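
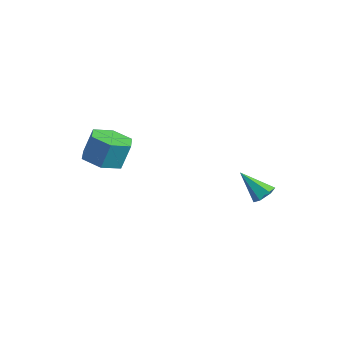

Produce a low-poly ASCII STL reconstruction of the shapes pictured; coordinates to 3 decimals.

solid 
facet normal -0.098 -0.310 -0.946
outer loop
vertex -0.844 -0.924 -0.247
vertex -1.651 -1.312 -0.036
vertex -1.621 -0.439 -0.325
endloop
endfacet
facet normal 0.525 0.791 -0.314
outer loop
vertex -0.844 -0.924 -0.247
vertex -1.621 -0.439 -0.325
vertex -0.722 -0.54 0.926
endloop
endfacet
facet normal 0.525 0.791 -0.313
outer loop
vertex -0.722 -0.54 0.926
vertex -1.621 -0.439 -0.325
vertex -1.5 -0.055 0.847
endloop
endfacet
facet normal 0.097 0.310 0.946
outer loop
vertex -0.722 -0.54 0.926
vertex -1.5 -0.055 0.847
vertex -1.529 -0.928 1.136
endloop
endfacet
facet normal -0.097 -0.310 -0.946
outer loop
vertex -1.621 -0.439 -0.325
vertex -1.651 -1.312 -0.036
vertex -2.429 -0.827 -0.115
endloop
endfacet
facet normal -0.469 0.852 -0.231
outer loop
vertex -1.621 -0.439 -0.325
vertex -2.429 -0.827 -0.115
vertex -1.5 -0.055 0.847
endloop
endfacet
facet normal -0.470 0.852 -0.230
outer loop
vertex -1.5 -0.055 0.847
vertex -2.429 -0.827 -0.115
vertex -2.307 -0.443 1.058
endloop
endfacet
facet normal 0.098 0.310 0.946
outer loop
vertex -1.5 -0.055 0.847
vertex -2.307 -0.443 1.058
vertex -1.529 -0.928 1.136
endloop
endfacet
facet normal -0.097 -0.310 -0.946
outer loop
vertex -2.429 -0.827 -0.115
vertex -1.651 -1.312 -0.036
vertex -2.458 -1.7 0.174
endloop
endfacet
facet normal -0.995 0.061 0.084
outer loop
vertex -2.429 -0.827 -0.115
vertex -2.458 -1.7 0.174
vertex -2.307 -0.443 1.058
endloop
endfacet
facet normal -0.995 0.061 0.084
outer loop
vertex -2.307 -0.443 1.058
vertex -2.458 -1.7 0.174
vertex -2.336 -1.316 1.347
endloop
endfacet
facet normal 0.098 0.310 0.946
outer loop
vertex -2.307 -0.443 1.058
vertex -2.336 -1.316 1.347
vertex -1.529 -0.928 1.136
endloop
endfacet
facet normal -0.097 -0.310 -0.946
outer loop
vertex -2.458 -1.7 0.174
vertex -1.651 -1.312 -0.036
vertex -1.68 -2.185 0.253
endloop
endfacet
facet normal -0.525 -0.791 0.314
outer loop
vertex -2.458 -1.7 0.174
vertex -1.68 -2.185 0.253
vertex -2.336 -1.316 1.347
endloop
endfacet
facet normal -0.525 -0.791 0.313
outer loop
vertex -2.336 -1.316 1.347
vertex -1.68 -2.185 0.253
vertex -1.559 -1.801 1.425
endloop
endfacet
facet normal 0.098 0.310 0.946
outer loop
vertex -2.336 -1.316 1.347
vertex -1.559 -1.801 1.425
vertex -1.529 -0.928 1.136
endloop
endfacet
facet normal -0.098 -0.310 -0.946
outer loop
vertex -1.68 -2.185 0.253
vertex -1.651 -1.312 -0.036
vertex -0.873 -1.797 0.042
endloop
endfacet
facet normal 0.470 -0.852 0.231
outer loop
vertex -1.68 -2.185 0.253
vertex -0.873 -1.797 0.042
vertex -1.559 -1.801 1.425
endloop
endfacet
facet normal 0.469 -0.853 0.230
outer loop
vertex -1.559 -1.801 1.425
vertex -0.873 -1.797 0.042
vertex -0.751 -1.413 1.215
endloop
endfacet
facet normal 0.097 0.310 0.946
outer loop
vertex -1.559 -1.801 1.425
vertex -0.751 -1.413 1.215
vertex -1.529 -0.928 1.136
endloop
endfacet
facet normal -0.098 -0.310 -0.946
outer loop
vertex -0.873 -1.797 0.042
vertex -1.651 -1.312 -0.036
vertex -0.844 -0.924 -0.247
endloop
endfacet
facet normal 0.995 -0.061 -0.084
outer loop
vertex -0.873 -1.797 0.042
vertex -0.844 -0.924 -0.247
vertex -0.751 -1.413 1.215
endloop
endfacet
facet normal 0.995 -0.061 -0.084
outer loop
vertex -0.751 -1.413 1.215
vertex -0.844 -0.924 -0.247
vertex -0.722 -0.54 0.926
endloop
endfacet
facet normal 0.097 0.310 0.946
outer loop
vertex -0.751 -1.413 1.215
vertex -0.722 -0.54 0.926
vertex -1.529 -0.928 1.136
endloop
endfacet
facet normal 0.537 0.429 -0.726
outer loop
vertex 2.377 3.905 -1.477
vertex 1.935 3.905 -1.804
vertex 2.034 4.335 -1.477
endloop
endfacet
facet normal 0.375 0.299 0.878
outer loop
vertex 2.377 3.905 -1.477
vertex 2.034 4.335 -1.477
vertex 1.145 3.275 -0.736
endloop
endfacet
facet normal 0.537 0.429 -0.726
outer loop
vertex 2.034 4.335 -1.477
vertex 1.935 3.905 -1.804
vertex 1.592 4.335 -1.804
endloop
endfacet
facet normal -0.408 0.728 0.551
outer loop
vertex 2.034 4.335 -1.477
vertex 1.592 4.335 -1.804
vertex 1.145 3.275 -0.736
endloop
endfacet
facet normal 0.537 0.428 -0.727
outer loop
vertex 1.592 4.335 -1.804
vertex 1.935 3.905 -1.804
vertex 1.493 3.904 -2.131
endloop
endfacet
facet normal -0.949 0.296 -0.103
outer loop
vertex 1.592 4.335 -1.804
vertex 1.493 3.904 -2.131
vertex 1.145 3.275 -0.736
endloop
endfacet
facet normal 0.537 0.427 -0.727
outer loop
vertex 1.493 3.904 -2.131
vertex 1.935 3.905 -1.804
vertex 1.835 3.474 -2.131
endloop
endfacet
facet normal -0.707 -0.562 -0.430
outer loop
vertex 1.493 3.904 -2.131
vertex 1.835 3.474 -2.131
vertex 1.145 3.275 -0.736
endloop
endfacet
facet normal 0.536 0.428 -0.728
outer loop
vertex 1.835 3.474 -2.131
vertex 1.935 3.905 -1.804
vertex 2.278 3.475 -1.804
endloop
endfacet
facet normal 0.078 -0.992 -0.103
outer loop
vertex 1.835 3.474 -2.131
vertex 2.278 3.475 -1.804
vertex 1.145 3.275 -0.736
endloop
endfacet
facet normal 0.537 0.429 -0.726
outer loop
vertex 2.278 3.475 -1.804
vertex 1.935 3.905 -1.804
vertex 2.377 3.905 -1.477
endloop
endfacet
facet normal 0.618 -0.561 0.551
outer loop
vertex 2.278 3.475 -1.804
vertex 2.377 3.905 -1.477
vertex 1.145 3.275 -0.736
endloop
endfacet

endsolid


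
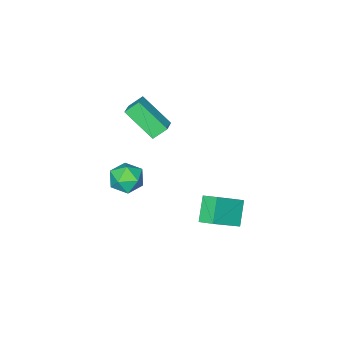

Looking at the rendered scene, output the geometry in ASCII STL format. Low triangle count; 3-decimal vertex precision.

solid 
facet normal -0.934 0.299 -0.198
outer loop
vertex 0.028 -1.195 -0.479
vertex -0.268 -2.093 -0.438
vertex -0.263 -1.56 0.344
endloop
endfacet
facet normal -0.573 0.805 0.154
outer loop
vertex 0.028 -1.195 -0.479
vertex -0.263 -1.56 0.344
vertex 0.505 -1.008 0.316
endloop
endfacet
facet normal 0.004 0.973 -0.231
outer loop
vertex 0.028 -1.195 -0.479
vertex 0.505 -1.008 0.316
vertex 0.974 -1.2 -0.483
endloop
endfacet
facet normal -0.000 0.571 -0.821
outer loop
vertex 0.028 -1.195 -0.479
vertex 0.974 -1.2 -0.483
vertex 0.496 -1.87 -0.949
endloop
endfacet
facet normal -0.580 0.155 -0.800
outer loop
vertex 0.028 -1.195 -0.479
vertex 0.496 -1.87 -0.949
vertex -0.268 -2.093 -0.438
endloop
endfacet
facet normal -0.351 0.528 0.774
outer loop
vertex 0.505 -1.008 0.316
vertex -0.263 -1.56 0.344
vertex 0.504 -1.79 0.849
endloop
endfacet
facet normal -0.935 -0.291 0.204
outer loop
vertex -0.263 -1.56 0.344
vertex -0.268 -2.093 -0.438
vertex 0.026 -2.46 0.383
endloop
endfacet
facet normal -0.362 -0.525 -0.770
outer loop
vertex -0.268 -2.093 -0.438
vertex 0.496 -1.87 -0.949
vertex 0.495 -2.652 -0.416
endloop
endfacet
facet normal 0.575 0.150 -0.805
outer loop
vertex 0.496 -1.87 -0.949
vertex 0.974 -1.2 -0.483
vertex 1.263 -2.1 -0.444
endloop
endfacet
facet normal 0.582 0.800 0.149
outer loop
vertex 0.974 -1.2 -0.483
vertex 0.505 -1.008 0.316
vertex 1.268 -1.567 0.338
endloop
endfacet
facet normal 0.000 -0.571 0.821
outer loop
vertex 0.972 -2.465 0.379
vertex 0.504 -1.79 0.849
vertex 0.026 -2.46 0.383
endloop
endfacet
facet normal -0.004 -0.973 0.231
outer loop
vertex 0.972 -2.465 0.379
vertex 0.026 -2.46 0.383
vertex 0.495 -2.652 -0.416
endloop
endfacet
facet normal 0.573 -0.805 -0.154
outer loop
vertex 0.972 -2.465 0.379
vertex 0.495 -2.652 -0.416
vertex 1.263 -2.1 -0.444
endloop
endfacet
facet normal 0.934 -0.299 0.198
outer loop
vertex 0.972 -2.465 0.379
vertex 1.263 -2.1 -0.444
vertex 1.268 -1.567 0.338
endloop
endfacet
facet normal 0.580 -0.155 0.800
outer loop
vertex 0.972 -2.465 0.379
vertex 1.268 -1.567 0.338
vertex 0.504 -1.79 0.849
endloop
endfacet
facet normal -0.575 -0.150 0.805
outer loop
vertex 0.026 -2.46 0.383
vertex 0.504 -1.79 0.849
vertex -0.263 -1.56 0.344
endloop
endfacet
facet normal -0.582 -0.800 -0.149
outer loop
vertex 0.495 -2.652 -0.416
vertex 0.026 -2.46 0.383
vertex -0.268 -2.093 -0.438
endloop
endfacet
facet normal 0.351 -0.528 -0.774
outer loop
vertex 1.263 -2.1 -0.444
vertex 0.495 -2.652 -0.416
vertex 0.496 -1.87 -0.949
endloop
endfacet
facet normal 0.935 0.291 -0.204
outer loop
vertex 1.268 -1.567 0.338
vertex 1.263 -2.1 -0.444
vertex 0.974 -1.2 -0.483
endloop
endfacet
facet normal 0.362 0.525 0.770
outer loop
vertex 0.504 -1.79 0.849
vertex 1.268 -1.567 0.338
vertex 0.505 -1.008 0.316
endloop
endfacet
facet normal -0.641 0.394 0.659
outer loop
vertex -0.492 -1.978 5.009
vertex -0.927 -0.51 3.707
vertex -1.243 -2.547 4.619
endloop
endfacet
facet normal 0.217 -0.730 0.648
outer loop
vertex -0.653 -2.91 4.013
vertex -0.492 -1.978 5.009
vertex -1.243 -2.547 4.619
endloop
endfacet
facet normal -0.641 0.394 0.659
outer loop
vertex -1.243 -2.547 4.619
vertex -0.927 -0.51 3.707
vertex -1.678 -1.079 3.317
endloop
endfacet
facet normal -0.736 -0.558 -0.383
outer loop
vertex -1.678 -1.079 3.317
vertex -0.653 -2.91 4.013
vertex -1.243 -2.547 4.619
endloop
endfacet
facet normal 0.736 0.558 0.383
outer loop
vertex -0.492 -1.978 5.009
vertex -0.337 -0.873 3.101
vertex -0.927 -0.51 3.707
endloop
endfacet
facet normal 0.217 -0.730 0.648
outer loop
vertex 0.098 -2.341 4.403
vertex -0.492 -1.978 5.009
vertex -0.653 -2.91 4.013
endloop
endfacet
facet normal 0.736 0.558 0.383
outer loop
vertex 0.098 -2.341 4.403
vertex -0.337 -0.873 3.101
vertex -0.492 -1.978 5.009
endloop
endfacet
facet normal -0.217 0.730 -0.648
outer loop
vertex -0.927 -0.51 3.707
vertex -0.337 -0.873 3.101
vertex -1.678 -1.079 3.317
endloop
endfacet
facet normal -0.736 -0.558 -0.383
outer loop
vertex -1.088 -1.442 2.711
vertex -0.653 -2.91 4.013
vertex -1.678 -1.079 3.317
endloop
endfacet
facet normal -0.217 0.730 -0.648
outer loop
vertex -1.678 -1.079 3.317
vertex -0.337 -0.873 3.101
vertex -1.088 -1.442 2.711
endloop
endfacet
facet normal 0.641 -0.394 -0.659
outer loop
vertex -1.088 -1.442 2.711
vertex 0.098 -2.341 4.403
vertex -0.653 -2.91 4.013
endloop
endfacet
facet normal 0.641 -0.394 -0.659
outer loop
vertex -0.337 -0.873 3.101
vertex 0.098 -2.341 4.403
vertex -1.088 -1.442 2.711
endloop
endfacet
facet normal -0.575 -0.415 0.705
outer loop
vertex -1.639 1.17 -0.695
vertex -1.78 1.981 -0.332
vertex -3.205 1.408 -1.832
endloop
endfacet
facet normal 0.156 -0.901 -0.404
outer loop
vertex -2.36 2.019 -2.868
vertex -1.639 1.17 -0.695
vertex -3.205 1.408 -1.832
endloop
endfacet
facet normal -0.575 -0.415 0.705
outer loop
vertex -3.205 1.408 -1.832
vertex -1.78 1.981 -0.332
vertex -3.346 2.219 -1.469
endloop
endfacet
facet normal -0.803 0.121 -0.583
outer loop
vertex -3.346 2.219 -1.469
vertex -2.36 2.019 -2.868
vertex -3.205 1.408 -1.832
endloop
endfacet
facet normal 0.803 -0.121 0.583
outer loop
vertex -1.639 1.17 -0.695
vertex -0.935 2.592 -1.368
vertex -1.78 1.981 -0.332
endloop
endfacet
facet normal 0.156 -0.901 -0.404
outer loop
vertex -0.794 1.781 -1.731
vertex -1.639 1.17 -0.695
vertex -2.36 2.019 -2.868
endloop
endfacet
facet normal 0.803 -0.121 0.583
outer loop
vertex -0.794 1.781 -1.731
vertex -0.935 2.592 -1.368
vertex -1.639 1.17 -0.695
endloop
endfacet
facet normal -0.156 0.901 0.404
outer loop
vertex -1.78 1.981 -0.332
vertex -0.935 2.592 -1.368
vertex -3.346 2.219 -1.469
endloop
endfacet
facet normal -0.803 0.121 -0.583
outer loop
vertex -2.501 2.83 -2.505
vertex -2.36 2.019 -2.868
vertex -3.346 2.219 -1.469
endloop
endfacet
facet normal -0.156 0.901 0.404
outer loop
vertex -3.346 2.219 -1.469
vertex -0.935 2.592 -1.368
vertex -2.501 2.83 -2.505
endloop
endfacet
facet normal 0.575 0.415 -0.705
outer loop
vertex -2.501 2.83 -2.505
vertex -0.794 1.781 -1.731
vertex -2.36 2.019 -2.868
endloop
endfacet
facet normal 0.575 0.415 -0.705
outer loop
vertex -0.935 2.592 -1.368
vertex -0.794 1.781 -1.731
vertex -2.501 2.83 -2.505
endloop
endfacet

endsolid


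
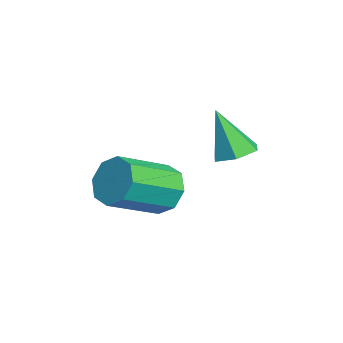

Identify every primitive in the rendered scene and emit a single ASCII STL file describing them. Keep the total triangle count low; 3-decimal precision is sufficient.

solid 
facet normal -0.457 0.767 -0.450
outer loop
vertex -0.926 -3.138 0.284
vertex -1.42 -2.949 1.109
vertex -0.563 -2.659 0.732
endloop
endfacet
facet normal 0.746 0.056 -0.664
outer loop
vertex -0.926 -3.138 0.284
vertex -0.563 -2.659 0.732
vertex 0.054 -4.779 1.246
endloop
endfacet
facet normal 0.746 0.056 -0.664
outer loop
vertex 0.054 -4.779 1.246
vertex -0.563 -2.659 0.732
vertex 0.417 -4.3 1.694
endloop
endfacet
facet normal 0.458 -0.767 0.449
outer loop
vertex 0.054 -4.779 1.246
vertex 0.417 -4.3 1.694
vertex -0.44 -4.591 2.071
endloop
endfacet
facet normal -0.458 0.767 -0.450
outer loop
vertex -0.563 -2.659 0.732
vertex -1.42 -2.949 1.109
vertex -0.702 -2.349 1.401
endloop
endfacet
facet normal 0.870 0.492 -0.047
outer loop
vertex -0.563 -2.659 0.732
vertex -0.702 -2.349 1.401
vertex 0.417 -4.3 1.694
endloop
endfacet
facet normal 0.870 0.492 -0.046
outer loop
vertex 0.417 -4.3 1.694
vertex -0.702 -2.349 1.401
vertex 0.278 -3.991 2.363
endloop
endfacet
facet normal 0.458 -0.767 0.449
outer loop
vertex 0.417 -4.3 1.694
vertex 0.278 -3.991 2.363
vertex -0.44 -4.591 2.071
endloop
endfacet
facet normal -0.458 0.767 -0.449
outer loop
vertex -0.702 -2.349 1.401
vertex -1.42 -2.949 1.109
vertex -1.262 -2.392 1.899
endloop
endfacet
facet normal 0.483 0.639 0.599
outer loop
vertex -0.702 -2.349 1.401
vertex -1.262 -2.392 1.899
vertex 0.278 -3.991 2.363
endloop
endfacet
facet normal 0.484 0.639 0.598
outer loop
vertex 0.278 -3.991 2.363
vertex -1.262 -2.392 1.899
vertex -0.282 -4.033 2.861
endloop
endfacet
facet normal 0.458 -0.767 0.450
outer loop
vertex 0.278 -3.991 2.363
vertex -0.282 -4.033 2.861
vertex -0.44 -4.591 2.071
endloop
endfacet
facet normal -0.458 0.767 -0.449
outer loop
vertex -1.262 -2.392 1.899
vertex -1.42 -2.949 1.109
vertex -1.914 -2.761 1.934
endloop
endfacet
facet normal -0.185 0.412 0.892
outer loop
vertex -1.262 -2.392 1.899
vertex -1.914 -2.761 1.934
vertex -0.282 -4.033 2.861
endloop
endfacet
facet normal -0.185 0.412 0.892
outer loop
vertex -0.282 -4.033 2.861
vertex -1.914 -2.761 1.934
vertex -0.934 -4.402 2.896
endloop
endfacet
facet normal 0.458 -0.767 0.450
outer loop
vertex -0.282 -4.033 2.861
vertex -0.934 -4.402 2.896
vertex -0.44 -4.591 2.071
endloop
endfacet
facet normal -0.458 0.767 -0.449
outer loop
vertex -1.914 -2.761 1.934
vertex -1.42 -2.949 1.109
vertex -2.277 -3.24 1.486
endloop
endfacet
facet normal -0.746 -0.056 0.664
outer loop
vertex -1.914 -2.761 1.934
vertex -2.277 -3.24 1.486
vertex -0.934 -4.402 2.896
endloop
endfacet
facet normal -0.746 -0.056 0.664
outer loop
vertex -0.934 -4.402 2.896
vertex -2.277 -3.24 1.486
vertex -1.297 -4.881 2.448
endloop
endfacet
facet normal 0.457 -0.767 0.450
outer loop
vertex -0.934 -4.402 2.896
vertex -1.297 -4.881 2.448
vertex -0.44 -4.591 2.071
endloop
endfacet
facet normal -0.458 0.767 -0.449
outer loop
vertex -2.277 -3.24 1.486
vertex -1.42 -2.949 1.109
vertex -2.138 -3.549 0.817
endloop
endfacet
facet normal -0.869 -0.492 0.047
outer loop
vertex -2.277 -3.24 1.486
vertex -2.138 -3.549 0.817
vertex -1.297 -4.881 2.448
endloop
endfacet
facet normal -0.870 -0.491 0.047
outer loop
vertex -1.297 -4.881 2.448
vertex -2.138 -3.549 0.817
vertex -1.158 -5.191 1.779
endloop
endfacet
facet normal 0.458 -0.767 0.450
outer loop
vertex -1.297 -4.881 2.448
vertex -1.158 -5.191 1.779
vertex -0.44 -4.591 2.071
endloop
endfacet
facet normal -0.458 0.767 -0.450
outer loop
vertex -2.138 -3.549 0.817
vertex -1.42 -2.949 1.109
vertex -1.578 -3.507 0.319
endloop
endfacet
facet normal -0.484 -0.639 -0.598
outer loop
vertex -2.138 -3.549 0.817
vertex -1.578 -3.507 0.319
vertex -1.158 -5.191 1.779
endloop
endfacet
facet normal -0.483 -0.639 -0.598
outer loop
vertex -1.158 -5.191 1.779
vertex -1.578 -3.507 0.319
vertex -0.598 -5.148 1.281
endloop
endfacet
facet normal 0.458 -0.767 0.449
outer loop
vertex -1.158 -5.191 1.779
vertex -0.598 -5.148 1.281
vertex -0.44 -4.591 2.071
endloop
endfacet
facet normal -0.458 0.767 -0.450
outer loop
vertex -1.578 -3.507 0.319
vertex -1.42 -2.949 1.109
vertex -0.926 -3.138 0.284
endloop
endfacet
facet normal 0.185 -0.412 -0.892
outer loop
vertex -1.578 -3.507 0.319
vertex -0.926 -3.138 0.284
vertex -0.598 -5.148 1.281
endloop
endfacet
facet normal 0.185 -0.412 -0.892
outer loop
vertex -0.598 -5.148 1.281
vertex -0.926 -3.138 0.284
vertex 0.054 -4.779 1.246
endloop
endfacet
facet normal 0.458 -0.767 0.449
outer loop
vertex -0.598 -5.148 1.281
vertex 0.054 -4.779 1.246
vertex -0.44 -4.591 2.071
endloop
endfacet
facet normal 0.185 0.328 -0.927
outer loop
vertex -0.58 -0.747 2.819
vertex -1.376 -0.68 2.684
vertex -0.962 -0.054 2.988
endloop
endfacet
facet normal 0.744 0.260 0.615
outer loop
vertex -0.58 -0.747 2.819
vertex -0.962 -0.054 2.988
vertex -1.724 -1.3 4.436
endloop
endfacet
facet normal 0.184 0.328 -0.926
outer loop
vertex -0.962 -0.054 2.988
vertex -1.376 -0.68 2.684
vertex -1.758 0.013 2.854
endloop
endfacet
facet normal -0.043 0.768 0.639
outer loop
vertex -0.962 -0.054 2.988
vertex -1.758 0.013 2.854
vertex -1.724 -1.3 4.436
endloop
endfacet
facet normal 0.184 0.328 -0.926
outer loop
vertex -1.758 0.013 2.854
vertex -1.376 -0.68 2.684
vertex -2.172 -0.613 2.55
endloop
endfacet
facet normal -0.851 0.395 0.346
outer loop
vertex -1.758 0.013 2.854
vertex -2.172 -0.613 2.55
vertex -1.724 -1.3 4.436
endloop
endfacet
facet normal 0.184 0.328 -0.927
outer loop
vertex -2.172 -0.613 2.55
vertex -1.376 -0.68 2.684
vertex -1.789 -1.307 2.38
endloop
endfacet
facet normal -0.872 -0.488 0.029
outer loop
vertex -2.172 -0.613 2.55
vertex -1.789 -1.307 2.38
vertex -1.724 -1.3 4.436
endloop
endfacet
facet normal 0.185 0.328 -0.927
outer loop
vertex -1.789 -1.307 2.38
vertex -1.376 -0.68 2.684
vertex -0.993 -1.374 2.515
endloop
endfacet
facet normal -0.085 -0.996 0.006
outer loop
vertex -1.789 -1.307 2.38
vertex -0.993 -1.374 2.515
vertex -1.724 -1.3 4.436
endloop
endfacet
facet normal 0.185 0.328 -0.927
outer loop
vertex -0.993 -1.374 2.515
vertex -1.376 -0.68 2.684
vertex -0.58 -0.747 2.819
endloop
endfacet
facet normal 0.724 -0.622 0.299
outer loop
vertex -0.993 -1.374 2.515
vertex -0.58 -0.747 2.819
vertex -1.724 -1.3 4.436
endloop
endfacet

endsolid


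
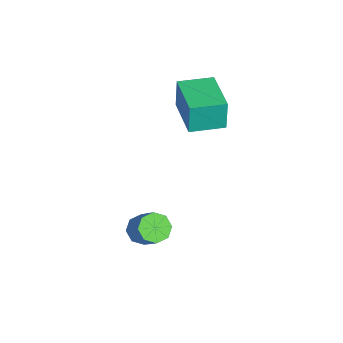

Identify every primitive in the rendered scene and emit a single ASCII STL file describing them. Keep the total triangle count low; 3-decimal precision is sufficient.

solid 
facet normal -0.624 -0.164 -0.764
outer loop
vertex 0.801 -2.483 -1.887
vertex 0.444 -2.942 -1.497
vertex 0.403 -2.252 -1.612
endloop
endfacet
facet normal 0.245 0.887 -0.390
outer loop
vertex 0.801 -2.483 -1.887
vertex 0.403 -2.252 -1.612
vertex 1.953 -2.179 -0.472
endloop
endfacet
facet normal 0.244 0.888 -0.389
outer loop
vertex 1.953 -2.179 -0.472
vertex 0.403 -2.252 -1.612
vertex 1.555 -1.949 -0.197
endloop
endfacet
facet normal 0.623 0.164 0.765
outer loop
vertex 1.953 -2.179 -0.472
vertex 1.555 -1.949 -0.197
vertex 1.596 -2.638 -0.083
endloop
endfacet
facet normal -0.623 -0.164 -0.765
outer loop
vertex 0.403 -2.252 -1.612
vertex 0.444 -2.942 -1.497
vertex 0.029 -2.426 -1.27
endloop
endfacet
facet normal -0.353 0.931 0.088
outer loop
vertex 0.403 -2.252 -1.612
vertex 0.029 -2.426 -1.27
vertex 1.555 -1.949 -0.197
endloop
endfacet
facet normal -0.353 0.931 0.088
outer loop
vertex 1.555 -1.949 -0.197
vertex 0.029 -2.426 -1.27
vertex 1.181 -2.123 0.145
endloop
endfacet
facet normal 0.623 0.164 0.765
outer loop
vertex 1.555 -1.949 -0.197
vertex 1.181 -2.123 0.145
vertex 1.596 -2.638 -0.083
endloop
endfacet
facet normal -0.623 -0.164 -0.765
outer loop
vertex 0.029 -2.426 -1.27
vertex 0.444 -2.942 -1.497
vertex -0.102 -2.902 -1.061
endloop
endfacet
facet normal -0.743 0.430 0.513
outer loop
vertex 0.029 -2.426 -1.27
vertex -0.102 -2.902 -1.061
vertex 1.181 -2.123 0.145
endloop
endfacet
facet normal -0.743 0.430 0.512
outer loop
vertex 1.181 -2.123 0.145
vertex -0.102 -2.902 -1.061
vertex 1.05 -2.598 0.354
endloop
endfacet
facet normal 0.624 0.164 0.764
outer loop
vertex 1.181 -2.123 0.145
vertex 1.05 -2.598 0.354
vertex 1.596 -2.638 -0.083
endloop
endfacet
facet normal -0.623 -0.164 -0.765
outer loop
vertex -0.102 -2.902 -1.061
vertex 0.444 -2.942 -1.497
vertex 0.087 -3.401 -1.108
endloop
endfacet
facet normal -0.698 -0.325 0.638
outer loop
vertex -0.102 -2.902 -1.061
vertex 0.087 -3.401 -1.108
vertex 1.05 -2.598 0.354
endloop
endfacet
facet normal -0.698 -0.325 0.638
outer loop
vertex 1.05 -2.598 0.354
vertex 0.087 -3.401 -1.108
vertex 1.239 -3.097 0.307
endloop
endfacet
facet normal 0.624 0.164 0.764
outer loop
vertex 1.05 -2.598 0.354
vertex 1.239 -3.097 0.307
vertex 1.596 -2.638 -0.083
endloop
endfacet
facet normal -0.623 -0.164 -0.765
outer loop
vertex 0.087 -3.401 -1.108
vertex 0.444 -2.942 -1.497
vertex 0.485 -3.631 -1.383
endloop
endfacet
facet normal -0.244 -0.888 0.390
outer loop
vertex 0.087 -3.401 -1.108
vertex 0.485 -3.631 -1.383
vertex 1.239 -3.097 0.307
endloop
endfacet
facet normal -0.246 -0.887 0.390
outer loop
vertex 1.239 -3.097 0.307
vertex 0.485 -3.631 -1.383
vertex 1.637 -3.328 0.032
endloop
endfacet
facet normal 0.624 0.164 0.764
outer loop
vertex 1.239 -3.097 0.307
vertex 1.637 -3.328 0.032
vertex 1.596 -2.638 -0.083
endloop
endfacet
facet normal -0.623 -0.164 -0.765
outer loop
vertex 0.485 -3.631 -1.383
vertex 0.444 -2.942 -1.497
vertex 0.859 -3.457 -1.725
endloop
endfacet
facet normal 0.353 -0.931 -0.088
outer loop
vertex 0.485 -3.631 -1.383
vertex 0.859 -3.457 -1.725
vertex 1.637 -3.328 0.032
endloop
endfacet
facet normal 0.353 -0.931 -0.088
outer loop
vertex 1.637 -3.328 0.032
vertex 0.859 -3.457 -1.725
vertex 2.011 -3.154 -0.31
endloop
endfacet
facet normal 0.623 0.164 0.765
outer loop
vertex 1.637 -3.328 0.032
vertex 2.011 -3.154 -0.31
vertex 1.596 -2.638 -0.083
endloop
endfacet
facet normal -0.624 -0.164 -0.764
outer loop
vertex 0.859 -3.457 -1.725
vertex 0.444 -2.942 -1.497
vertex 0.99 -2.982 -1.934
endloop
endfacet
facet normal 0.743 -0.430 -0.513
outer loop
vertex 0.859 -3.457 -1.725
vertex 0.99 -2.982 -1.934
vertex 2.011 -3.154 -0.31
endloop
endfacet
facet normal 0.743 -0.430 -0.513
outer loop
vertex 2.011 -3.154 -0.31
vertex 0.99 -2.982 -1.934
vertex 2.142 -2.678 -0.519
endloop
endfacet
facet normal 0.623 0.164 0.765
outer loop
vertex 2.011 -3.154 -0.31
vertex 2.142 -2.678 -0.519
vertex 1.596 -2.638 -0.083
endloop
endfacet
facet normal -0.624 -0.164 -0.764
outer loop
vertex 0.99 -2.982 -1.934
vertex 0.444 -2.942 -1.497
vertex 0.801 -2.483 -1.887
endloop
endfacet
facet normal 0.698 0.325 -0.638
outer loop
vertex 0.99 -2.982 -1.934
vertex 0.801 -2.483 -1.887
vertex 2.142 -2.678 -0.519
endloop
endfacet
facet normal 0.698 0.325 -0.638
outer loop
vertex 2.142 -2.678 -0.519
vertex 0.801 -2.483 -1.887
vertex 1.953 -2.179 -0.472
endloop
endfacet
facet normal 0.623 0.164 0.765
outer loop
vertex 2.142 -2.678 -0.519
vertex 1.953 -2.179 -0.472
vertex 1.596 -2.638 -0.083
endloop
endfacet
facet normal -0.992 -0.060 -0.107
outer loop
vertex -4.564 -0.567 3.009
vertex -4.649 1.018 2.915
vertex -4.405 -0.644 1.58
endloop
endfacet
facet normal 0.054 -0.997 0.060
outer loop
vertex -2.311 -0.518 1.805
vertex -4.564 -0.567 3.009
vertex -4.405 -0.644 1.58
endloop
endfacet
facet normal -0.992 -0.060 -0.107
outer loop
vertex -4.405 -0.644 1.58
vertex -4.649 1.018 2.915
vertex -4.49 0.941 1.485
endloop
endfacet
facet normal 0.110 -0.054 -0.993
outer loop
vertex -4.49 0.941 1.485
vertex -2.311 -0.518 1.805
vertex -4.405 -0.644 1.58
endloop
endfacet
facet normal -0.110 0.053 0.993
outer loop
vertex -4.564 -0.567 3.009
vertex -2.555 1.144 3.14
vertex -4.649 1.018 2.915
endloop
endfacet
facet normal 0.054 -0.997 0.060
outer loop
vertex -2.47 -0.441 3.235
vertex -4.564 -0.567 3.009
vertex -2.311 -0.518 1.805
endloop
endfacet
facet normal -0.110 0.054 0.992
outer loop
vertex -2.47 -0.441 3.235
vertex -2.555 1.144 3.14
vertex -4.564 -0.567 3.009
endloop
endfacet
facet normal -0.054 0.997 -0.060
outer loop
vertex -4.649 1.018 2.915
vertex -2.555 1.144 3.14
vertex -4.49 0.941 1.485
endloop
endfacet
facet normal 0.110 -0.053 -0.992
outer loop
vertex -2.396 1.067 1.711
vertex -2.311 -0.518 1.805
vertex -4.49 0.941 1.485
endloop
endfacet
facet normal -0.054 0.997 -0.060
outer loop
vertex -4.49 0.941 1.485
vertex -2.555 1.144 3.14
vertex -2.396 1.067 1.711
endloop
endfacet
facet normal 0.992 0.060 0.107
outer loop
vertex -2.396 1.067 1.711
vertex -2.47 -0.441 3.235
vertex -2.311 -0.518 1.805
endloop
endfacet
facet normal 0.992 0.060 0.107
outer loop
vertex -2.555 1.144 3.14
vertex -2.47 -0.441 3.235
vertex -2.396 1.067 1.711
endloop
endfacet

endsolid


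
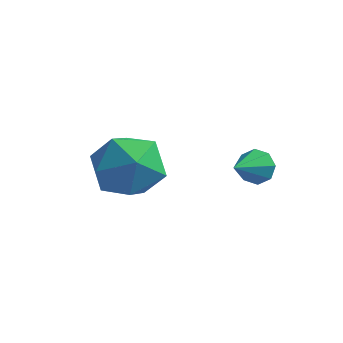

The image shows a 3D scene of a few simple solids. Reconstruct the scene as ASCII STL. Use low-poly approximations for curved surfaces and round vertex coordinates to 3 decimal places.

solid 
facet normal -0.767 0.178 0.616
outer loop
vertex -3.918 -1.044 2.362
vertex -4.395 -1.931 2.025
vertex -3.735 -1.966 2.857
endloop
endfacet
facet normal -0.160 0.442 0.883
outer loop
vertex -3.918 -1.044 2.362
vertex -3.735 -1.966 2.857
vertex -2.932 -1.296 2.667
endloop
endfacet
facet normal 0.105 0.906 0.410
outer loop
vertex -3.918 -1.044 2.362
vertex -2.932 -1.296 2.667
vertex -3.096 -0.848 1.718
endloop
endfacet
facet normal -0.338 0.929 -0.149
outer loop
vertex -3.918 -1.044 2.362
vertex -3.096 -0.848 1.718
vertex -4.0 -1.24 1.322
endloop
endfacet
facet normal -0.877 0.480 -0.021
outer loop
vertex -3.918 -1.044 2.362
vertex -4.0 -1.24 1.322
vertex -4.395 -1.931 2.025
endloop
endfacet
facet normal 0.305 -0.097 0.947
outer loop
vertex -2.932 -1.296 2.667
vertex -3.735 -1.966 2.857
vertex -2.8 -2.34 2.518
endloop
endfacet
facet normal -0.678 -0.523 0.516
outer loop
vertex -3.735 -1.966 2.857
vertex -4.395 -1.931 2.025
vertex -3.704 -2.732 2.122
endloop
endfacet
facet normal -0.856 -0.035 -0.515
outer loop
vertex -4.395 -1.931 2.025
vertex -4.0 -1.24 1.322
vertex -3.868 -2.284 1.173
endloop
endfacet
facet normal 0.016 0.693 -0.721
outer loop
vertex -4.0 -1.24 1.322
vertex -3.096 -0.848 1.718
vertex -3.065 -1.614 0.983
endloop
endfacet
facet normal 0.733 0.655 0.182
outer loop
vertex -3.096 -0.848 1.718
vertex -2.932 -1.296 2.667
vertex -2.405 -1.649 1.815
endloop
endfacet
facet normal 0.338 -0.929 0.149
outer loop
vertex -2.882 -2.536 1.478
vertex -2.8 -2.34 2.518
vertex -3.704 -2.732 2.122
endloop
endfacet
facet normal -0.105 -0.906 -0.410
outer loop
vertex -2.882 -2.536 1.478
vertex -3.704 -2.732 2.122
vertex -3.868 -2.284 1.173
endloop
endfacet
facet normal 0.160 -0.442 -0.883
outer loop
vertex -2.882 -2.536 1.478
vertex -3.868 -2.284 1.173
vertex -3.065 -1.614 0.983
endloop
endfacet
facet normal 0.767 -0.178 -0.616
outer loop
vertex -2.882 -2.536 1.478
vertex -3.065 -1.614 0.983
vertex -2.405 -1.649 1.815
endloop
endfacet
facet normal 0.877 -0.480 0.021
outer loop
vertex -2.882 -2.536 1.478
vertex -2.405 -1.649 1.815
vertex -2.8 -2.34 2.518
endloop
endfacet
facet normal -0.016 -0.693 0.721
outer loop
vertex -3.704 -2.732 2.122
vertex -2.8 -2.34 2.518
vertex -3.735 -1.966 2.857
endloop
endfacet
facet normal -0.733 -0.655 -0.182
outer loop
vertex -3.868 -2.284 1.173
vertex -3.704 -2.732 2.122
vertex -4.395 -1.931 2.025
endloop
endfacet
facet normal -0.305 0.097 -0.947
outer loop
vertex -3.065 -1.614 0.983
vertex -3.868 -2.284 1.173
vertex -4.0 -1.24 1.322
endloop
endfacet
facet normal 0.678 0.523 -0.516
outer loop
vertex -2.405 -1.649 1.815
vertex -3.065 -1.614 0.983
vertex -3.096 -0.848 1.718
endloop
endfacet
facet normal 0.856 0.035 0.515
outer loop
vertex -2.8 -2.34 2.518
vertex -2.405 -1.649 1.815
vertex -2.932 -1.296 2.667
endloop
endfacet
facet normal 0.083 0.904 -0.419
outer loop
vertex -0.649 0.2 2.184
vertex -0.885 0.014 1.736
vertex -1.06 0.242 2.193
endloop
endfacet
facet normal 0.021 -0.006 1.000
outer loop
vertex -0.649 0.2 2.184
vertex -1.06 0.242 2.193
vertex -0.975 -0.954 2.184
endloop
endfacet
facet normal 0.083 0.904 -0.419
outer loop
vertex -1.06 0.242 2.193
vertex -0.885 0.014 1.736
vertex -1.369 0.15 1.933
endloop
endfacet
facet normal -0.634 -0.051 0.772
outer loop
vertex -1.06 0.242 2.193
vertex -1.369 0.15 1.933
vertex -0.975 -0.954 2.184
endloop
endfacet
facet normal 0.083 0.904 -0.420
outer loop
vertex -1.369 0.15 1.933
vertex -0.885 0.014 1.736
vertex -1.394 -0.022 1.558
endloop
endfacet
facet normal -0.937 -0.290 0.195
outer loop
vertex -1.369 0.15 1.933
vertex -1.394 -0.022 1.558
vertex -0.975 -0.954 2.184
endloop
endfacet
facet normal 0.083 0.904 -0.420
outer loop
vertex -1.394 -0.022 1.558
vertex -0.885 0.014 1.736
vertex -1.121 -0.173 1.287
endloop
endfacet
facet normal -0.712 -0.583 -0.392
outer loop
vertex -1.394 -0.022 1.558
vertex -1.121 -0.173 1.287
vertex -0.975 -0.954 2.184
endloop
endfacet
facet normal 0.084 0.903 -0.420
outer loop
vertex -1.121 -0.173 1.287
vertex -0.885 0.014 1.736
vertex -0.71 -0.215 1.279
endloop
endfacet
facet normal -0.090 -0.758 -0.646
outer loop
vertex -1.121 -0.173 1.287
vertex -0.71 -0.215 1.279
vertex -0.975 -0.954 2.184
endloop
endfacet
facet normal 0.084 0.903 -0.421
outer loop
vertex -0.71 -0.215 1.279
vertex -0.885 0.014 1.736
vertex -0.402 -0.123 1.538
endloop
endfacet
facet normal 0.564 -0.713 -0.417
outer loop
vertex -0.71 -0.215 1.279
vertex -0.402 -0.123 1.538
vertex -0.975 -0.954 2.184
endloop
endfacet
facet normal 0.084 0.904 -0.420
outer loop
vertex -0.402 -0.123 1.538
vertex -0.885 0.014 1.736
vertex -0.376 0.049 1.913
endloop
endfacet
facet normal 0.866 -0.475 0.158
outer loop
vertex -0.402 -0.123 1.538
vertex -0.376 0.049 1.913
vertex -0.975 -0.954 2.184
endloop
endfacet
facet normal 0.084 0.904 -0.419
outer loop
vertex -0.376 0.049 1.913
vertex -0.885 0.014 1.736
vertex -0.649 0.2 2.184
endloop
endfacet
facet normal 0.641 -0.181 0.746
outer loop
vertex -0.376 0.049 1.913
vertex -0.649 0.2 2.184
vertex -0.975 -0.954 2.184
endloop
endfacet

endsolid


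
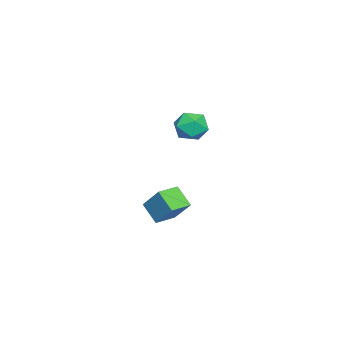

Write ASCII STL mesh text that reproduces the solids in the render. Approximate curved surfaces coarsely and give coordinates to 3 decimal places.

solid 
facet normal -0.446 -0.700 0.557
outer loop
vertex 2.162 2.53 4.091
vertex 2.849 1.874 3.816
vertex 2.989 2.427 4.623
endloop
endfacet
facet normal -0.545 -0.051 0.837
outer loop
vertex 2.162 2.53 4.091
vertex 2.989 2.427 4.623
vertex 2.627 3.329 4.442
endloop
endfacet
facet normal -0.869 0.354 0.346
outer loop
vertex 2.162 2.53 4.091
vertex 2.627 3.329 4.442
vertex 2.263 3.333 3.523
endloop
endfacet
facet normal -0.970 -0.046 -0.237
outer loop
vertex 2.162 2.53 4.091
vertex 2.263 3.333 3.523
vertex 2.4 2.434 3.136
endloop
endfacet
facet normal -0.709 -0.697 -0.106
outer loop
vertex 2.162 2.53 4.091
vertex 2.4 2.434 3.136
vertex 2.849 1.874 3.816
endloop
endfacet
facet normal 0.097 0.233 0.968
outer loop
vertex 2.627 3.329 4.442
vertex 2.989 2.427 4.623
vertex 3.6 3.166 4.384
endloop
endfacet
facet normal 0.257 -0.817 0.516
outer loop
vertex 2.989 2.427 4.623
vertex 2.849 1.874 3.816
vertex 3.737 2.267 3.997
endloop
endfacet
facet normal -0.169 -0.813 -0.557
outer loop
vertex 2.849 1.874 3.816
vertex 2.4 2.434 3.136
vertex 3.373 2.271 3.078
endloop
endfacet
facet normal -0.592 0.241 -0.769
outer loop
vertex 2.4 2.434 3.136
vertex 2.263 3.333 3.523
vertex 3.011 3.173 2.897
endloop
endfacet
facet normal -0.428 0.887 0.173
outer loop
vertex 2.263 3.333 3.523
vertex 2.627 3.329 4.442
vertex 3.151 3.726 3.704
endloop
endfacet
facet normal 0.970 0.046 0.237
outer loop
vertex 3.838 3.07 3.429
vertex 3.6 3.166 4.384
vertex 3.737 2.267 3.997
endloop
endfacet
facet normal 0.869 -0.354 -0.346
outer loop
vertex 3.838 3.07 3.429
vertex 3.737 2.267 3.997
vertex 3.373 2.271 3.078
endloop
endfacet
facet normal 0.545 0.051 -0.837
outer loop
vertex 3.838 3.07 3.429
vertex 3.373 2.271 3.078
vertex 3.011 3.173 2.897
endloop
endfacet
facet normal 0.446 0.700 -0.557
outer loop
vertex 3.838 3.07 3.429
vertex 3.011 3.173 2.897
vertex 3.151 3.726 3.704
endloop
endfacet
facet normal 0.709 0.697 0.106
outer loop
vertex 3.838 3.07 3.429
vertex 3.151 3.726 3.704
vertex 3.6 3.166 4.384
endloop
endfacet
facet normal 0.592 -0.241 0.769
outer loop
vertex 3.737 2.267 3.997
vertex 3.6 3.166 4.384
vertex 2.989 2.427 4.623
endloop
endfacet
facet normal 0.428 -0.887 -0.173
outer loop
vertex 3.373 2.271 3.078
vertex 3.737 2.267 3.997
vertex 2.849 1.874 3.816
endloop
endfacet
facet normal -0.097 -0.233 -0.968
outer loop
vertex 3.011 3.173 2.897
vertex 3.373 2.271 3.078
vertex 2.4 2.434 3.136
endloop
endfacet
facet normal -0.257 0.817 -0.516
outer loop
vertex 3.151 3.726 3.704
vertex 3.011 3.173 2.897
vertex 2.263 3.333 3.523
endloop
endfacet
facet normal 0.169 0.813 0.557
outer loop
vertex 3.6 3.166 4.384
vertex 3.151 3.726 3.704
vertex 2.627 3.329 4.442
endloop
endfacet
facet normal -0.331 -0.568 -0.753
outer loop
vertex 1.674 -0.1 -2.771
vertex 0.605 0.584 -2.817
vertex 2.267 0.764 -3.683
endloop
endfacet
facet normal 0.842 -0.538 0.037
outer loop
vertex 2.855 1.776 -2.343
vertex 1.674 -0.1 -2.771
vertex 2.267 0.764 -3.683
endloop
endfacet
facet normal -0.331 -0.569 -0.753
outer loop
vertex 2.267 0.764 -3.683
vertex 0.605 0.584 -2.817
vertex 1.198 1.448 -3.73
endloop
endfacet
facet normal 0.427 0.622 -0.657
outer loop
vertex 1.198 1.448 -3.73
vertex 2.855 1.776 -2.343
vertex 2.267 0.764 -3.683
endloop
endfacet
facet normal -0.426 -0.622 0.657
outer loop
vertex 1.674 -0.1 -2.771
vertex 1.193 1.596 -1.477
vertex 0.605 0.584 -2.817
endloop
endfacet
facet normal 0.842 -0.538 0.037
outer loop
vertex 2.262 0.912 -1.43
vertex 1.674 -0.1 -2.771
vertex 2.855 1.776 -2.343
endloop
endfacet
facet normal -0.427 -0.622 0.657
outer loop
vertex 2.262 0.912 -1.43
vertex 1.193 1.596 -1.477
vertex 1.674 -0.1 -2.771
endloop
endfacet
facet normal -0.842 0.538 -0.037
outer loop
vertex 0.605 0.584 -2.817
vertex 1.193 1.596 -1.477
vertex 1.198 1.448 -3.73
endloop
endfacet
facet normal 0.426 0.622 -0.657
outer loop
vertex 1.786 2.46 -2.389
vertex 2.855 1.776 -2.343
vertex 1.198 1.448 -3.73
endloop
endfacet
facet normal -0.842 0.538 -0.037
outer loop
vertex 1.198 1.448 -3.73
vertex 1.193 1.596 -1.477
vertex 1.786 2.46 -2.389
endloop
endfacet
facet normal 0.331 0.568 0.753
outer loop
vertex 1.786 2.46 -2.389
vertex 2.262 0.912 -1.43
vertex 2.855 1.776 -2.343
endloop
endfacet
facet normal 0.331 0.568 0.753
outer loop
vertex 1.193 1.596 -1.477
vertex 2.262 0.912 -1.43
vertex 1.786 2.46 -2.389
endloop
endfacet

endsolid


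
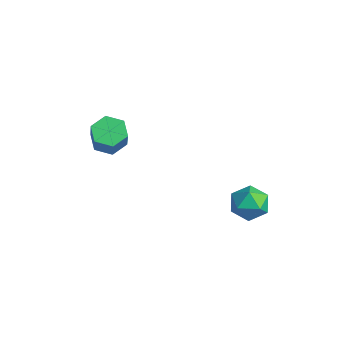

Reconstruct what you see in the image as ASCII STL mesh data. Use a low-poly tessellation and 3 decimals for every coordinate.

solid 
facet normal -0.945 -0.050 0.322
outer loop
vertex 1.466 3.469 -4.266
vertex 1.799 2.785 -3.395
vertex 1.785 3.933 -3.256
endloop
endfacet
facet normal -0.820 0.572 -0.004
outer loop
vertex 1.466 3.469 -4.266
vertex 1.785 3.933 -3.256
vertex 2.128 4.418 -4.249
endloop
endfacet
facet normal -0.603 0.433 -0.670
outer loop
vertex 1.466 3.469 -4.266
vertex 2.128 4.418 -4.249
vertex 2.354 3.569 -5.001
endloop
endfacet
facet normal -0.594 -0.276 -0.756
outer loop
vertex 1.466 3.469 -4.266
vertex 2.354 3.569 -5.001
vertex 2.151 2.56 -4.473
endloop
endfacet
facet normal -0.806 -0.575 -0.143
outer loop
vertex 1.466 3.469 -4.266
vertex 2.151 2.56 -4.473
vertex 1.799 2.785 -3.395
endloop
endfacet
facet normal -0.285 0.896 0.339
outer loop
vertex 2.128 4.418 -4.249
vertex 1.785 3.933 -3.256
vertex 2.869 4.32 -3.367
endloop
endfacet
facet normal -0.488 -0.111 0.866
outer loop
vertex 1.785 3.933 -3.256
vertex 1.799 2.785 -3.395
vertex 2.666 3.311 -2.839
endloop
endfacet
facet normal -0.263 -0.958 0.114
outer loop
vertex 1.799 2.785 -3.395
vertex 2.151 2.56 -4.473
vertex 2.892 2.462 -3.591
endloop
endfacet
facet normal 0.080 -0.475 -0.877
outer loop
vertex 2.151 2.56 -4.473
vertex 2.354 3.569 -5.001
vertex 3.235 2.947 -4.584
endloop
endfacet
facet normal 0.066 0.671 -0.738
outer loop
vertex 2.354 3.569 -5.001
vertex 2.128 4.418 -4.249
vertex 3.221 4.095 -4.445
endloop
endfacet
facet normal 0.594 0.276 0.756
outer loop
vertex 3.554 3.411 -3.574
vertex 2.869 4.32 -3.367
vertex 2.666 3.311 -2.839
endloop
endfacet
facet normal 0.603 -0.433 0.670
outer loop
vertex 3.554 3.411 -3.574
vertex 2.666 3.311 -2.839
vertex 2.892 2.462 -3.591
endloop
endfacet
facet normal 0.820 -0.572 0.004
outer loop
vertex 3.554 3.411 -3.574
vertex 2.892 2.462 -3.591
vertex 3.235 2.947 -4.584
endloop
endfacet
facet normal 0.945 0.050 -0.322
outer loop
vertex 3.554 3.411 -3.574
vertex 3.235 2.947 -4.584
vertex 3.221 4.095 -4.445
endloop
endfacet
facet normal 0.806 0.575 0.143
outer loop
vertex 3.554 3.411 -3.574
vertex 3.221 4.095 -4.445
vertex 2.869 4.32 -3.367
endloop
endfacet
facet normal -0.080 0.475 0.877
outer loop
vertex 2.666 3.311 -2.839
vertex 2.869 4.32 -3.367
vertex 1.785 3.933 -3.256
endloop
endfacet
facet normal -0.066 -0.671 0.738
outer loop
vertex 2.892 2.462 -3.591
vertex 2.666 3.311 -2.839
vertex 1.799 2.785 -3.395
endloop
endfacet
facet normal 0.285 -0.896 -0.339
outer loop
vertex 3.235 2.947 -4.584
vertex 2.892 2.462 -3.591
vertex 2.151 2.56 -4.473
endloop
endfacet
facet normal 0.488 0.111 -0.866
outer loop
vertex 3.221 4.095 -4.445
vertex 3.235 2.947 -4.584
vertex 2.354 3.569 -5.001
endloop
endfacet
facet normal 0.263 0.958 -0.114
outer loop
vertex 2.869 4.32 -3.367
vertex 3.221 4.095 -4.445
vertex 2.128 4.418 -4.249
endloop
endfacet
facet normal -0.504 0.238 -0.831
outer loop
vertex -3.45 -1.255 -2.401
vertex -4.263 -1.031 -1.844
vertex -3.581 -0.316 -2.053
endloop
endfacet
facet normal 0.854 0.281 -0.437
outer loop
vertex -3.45 -1.255 -2.401
vertex -3.581 -0.316 -2.053
vertex -2.524 -1.692 -0.872
endloop
endfacet
facet normal 0.854 0.282 -0.436
outer loop
vertex -2.524 -1.692 -0.872
vertex -3.581 -0.316 -2.053
vertex -2.656 -0.753 -0.524
endloop
endfacet
facet normal 0.503 -0.237 0.831
outer loop
vertex -2.524 -1.692 -0.872
vertex -2.656 -0.753 -0.524
vertex -3.337 -1.469 -0.316
endloop
endfacet
facet normal -0.504 0.238 -0.831
outer loop
vertex -3.581 -0.316 -2.053
vertex -4.263 -1.031 -1.844
vertex -4.394 -0.092 -1.496
endloop
endfacet
facet normal 0.315 0.946 0.080
outer loop
vertex -3.581 -0.316 -2.053
vertex -4.394 -0.092 -1.496
vertex -2.656 -0.753 -0.524
endloop
endfacet
facet normal 0.315 0.946 0.081
outer loop
vertex -2.656 -0.753 -0.524
vertex -4.394 -0.092 -1.496
vertex -3.469 -0.53 0.033
endloop
endfacet
facet normal 0.504 -0.238 0.830
outer loop
vertex -2.656 -0.753 -0.524
vertex -3.469 -0.53 0.033
vertex -3.337 -1.469 -0.316
endloop
endfacet
facet normal -0.503 0.238 -0.831
outer loop
vertex -4.394 -0.092 -1.496
vertex -4.263 -1.031 -1.844
vertex -5.076 -0.808 -1.288
endloop
endfacet
facet normal -0.540 0.664 0.517
outer loop
vertex -4.394 -0.092 -1.496
vertex -5.076 -0.808 -1.288
vertex -3.469 -0.53 0.033
endloop
endfacet
facet normal -0.540 0.664 0.517
outer loop
vertex -3.469 -0.53 0.033
vertex -5.076 -0.808 -1.288
vertex -4.15 -1.245 0.241
endloop
endfacet
facet normal 0.503 -0.238 0.831
outer loop
vertex -3.469 -0.53 0.033
vertex -4.15 -1.245 0.241
vertex -3.337 -1.469 -0.316
endloop
endfacet
facet normal -0.503 0.237 -0.831
outer loop
vertex -5.076 -0.808 -1.288
vertex -4.263 -1.031 -1.844
vertex -4.944 -1.747 -1.636
endloop
endfacet
facet normal -0.854 -0.282 0.437
outer loop
vertex -5.076 -0.808 -1.288
vertex -4.944 -1.747 -1.636
vertex -4.15 -1.245 0.241
endloop
endfacet
facet normal -0.855 -0.281 0.437
outer loop
vertex -4.15 -1.245 0.241
vertex -4.944 -1.747 -1.636
vertex -4.019 -2.184 -0.107
endloop
endfacet
facet normal 0.504 -0.238 0.831
outer loop
vertex -4.15 -1.245 0.241
vertex -4.019 -2.184 -0.107
vertex -3.337 -1.469 -0.316
endloop
endfacet
facet normal -0.504 0.238 -0.830
outer loop
vertex -4.944 -1.747 -1.636
vertex -4.263 -1.031 -1.844
vertex -4.131 -1.97 -2.193
endloop
endfacet
facet normal -0.314 -0.946 -0.080
outer loop
vertex -4.944 -1.747 -1.636
vertex -4.131 -1.97 -2.193
vertex -4.019 -2.184 -0.107
endloop
endfacet
facet normal -0.315 -0.946 -0.080
outer loop
vertex -4.019 -2.184 -0.107
vertex -4.131 -1.97 -2.193
vertex -3.206 -2.408 -0.664
endloop
endfacet
facet normal 0.504 -0.238 0.831
outer loop
vertex -4.019 -2.184 -0.107
vertex -3.206 -2.408 -0.664
vertex -3.337 -1.469 -0.316
endloop
endfacet
facet normal -0.503 0.238 -0.831
outer loop
vertex -4.131 -1.97 -2.193
vertex -4.263 -1.031 -1.844
vertex -3.45 -1.255 -2.401
endloop
endfacet
facet normal 0.540 -0.664 -0.517
outer loop
vertex -4.131 -1.97 -2.193
vertex -3.45 -1.255 -2.401
vertex -3.206 -2.408 -0.664
endloop
endfacet
facet normal 0.540 -0.664 -0.517
outer loop
vertex -3.206 -2.408 -0.664
vertex -3.45 -1.255 -2.401
vertex -2.524 -1.692 -0.872
endloop
endfacet
facet normal 0.503 -0.238 0.831
outer loop
vertex -3.206 -2.408 -0.664
vertex -2.524 -1.692 -0.872
vertex -3.337 -1.469 -0.316
endloop
endfacet

endsolid


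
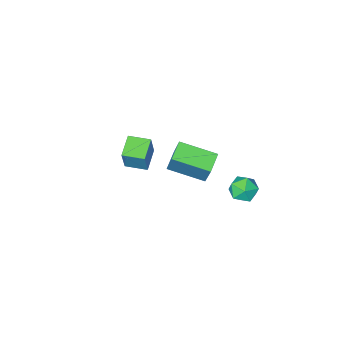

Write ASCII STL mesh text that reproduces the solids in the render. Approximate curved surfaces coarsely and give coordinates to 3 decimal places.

solid 
facet normal -0.666 0.701 -0.256
outer loop
vertex -3.49 -2.784 -2.537
vertex -2.597 -2.097 -2.977
vertex -3.708 -3.643 -4.319
endloop
endfacet
facet normal -0.738 -0.568 0.364
outer loop
vertex -2.263 -5.163 -3.763
vertex -3.49 -2.784 -2.537
vertex -3.708 -3.643 -4.319
endloop
endfacet
facet normal -0.666 0.701 -0.256
outer loop
vertex -3.708 -3.643 -4.319
vertex -2.597 -2.097 -2.977
vertex -2.815 -2.955 -4.759
endloop
endfacet
facet normal -0.109 -0.431 -0.896
outer loop
vertex -2.815 -2.955 -4.759
vertex -2.263 -5.163 -3.763
vertex -3.708 -3.643 -4.319
endloop
endfacet
facet normal 0.109 0.431 0.895
outer loop
vertex -3.49 -2.784 -2.537
vertex -1.152 -3.617 -2.421
vertex -2.597 -2.097 -2.977
endloop
endfacet
facet normal -0.738 -0.568 0.364
outer loop
vertex -2.045 -4.305 -1.981
vertex -3.49 -2.784 -2.537
vertex -2.263 -5.163 -3.763
endloop
endfacet
facet normal 0.109 0.431 0.896
outer loop
vertex -2.045 -4.305 -1.981
vertex -1.152 -3.617 -2.421
vertex -3.49 -2.784 -2.537
endloop
endfacet
facet normal 0.738 0.568 -0.364
outer loop
vertex -2.597 -2.097 -2.977
vertex -1.152 -3.617 -2.421
vertex -2.815 -2.955 -4.759
endloop
endfacet
facet normal -0.109 -0.431 -0.896
outer loop
vertex -1.37 -4.476 -4.203
vertex -2.263 -5.163 -3.763
vertex -2.815 -2.955 -4.759
endloop
endfacet
facet normal 0.738 0.568 -0.364
outer loop
vertex -2.815 -2.955 -4.759
vertex -1.152 -3.617 -2.421
vertex -1.37 -4.476 -4.203
endloop
endfacet
facet normal 0.666 -0.701 0.256
outer loop
vertex -1.37 -4.476 -4.203
vertex -2.045 -4.305 -1.981
vertex -2.263 -5.163 -3.763
endloop
endfacet
facet normal 0.666 -0.701 0.256
outer loop
vertex -1.152 -3.617 -2.421
vertex -2.045 -4.305 -1.981
vertex -1.37 -4.476 -4.203
endloop
endfacet
facet normal -0.687 0.727 0.002
outer loop
vertex 1.917 -0.572 3.71
vertex 2.767 0.232 3.298
vertex 1.556 -0.909 2.304
endloop
endfacet
facet normal -0.685 -0.649 0.331
outer loop
vertex 2.353 -1.752 2.302
vertex 1.917 -0.572 3.71
vertex 1.556 -0.909 2.304
endloop
endfacet
facet normal -0.687 0.727 0.002
outer loop
vertex 1.556 -0.909 2.304
vertex 2.767 0.232 3.298
vertex 2.406 -0.105 1.893
endloop
endfacet
facet normal -0.242 -0.227 -0.943
outer loop
vertex 2.406 -0.105 1.893
vertex 2.353 -1.752 2.302
vertex 1.556 -0.909 2.304
endloop
endfacet
facet normal 0.242 0.227 0.943
outer loop
vertex 1.917 -0.572 3.71
vertex 3.564 -0.611 3.296
vertex 2.767 0.232 3.298
endloop
endfacet
facet normal -0.685 -0.649 0.332
outer loop
vertex 2.714 -1.415 3.707
vertex 1.917 -0.572 3.71
vertex 2.353 -1.752 2.302
endloop
endfacet
facet normal 0.243 0.226 0.943
outer loop
vertex 2.714 -1.415 3.707
vertex 3.564 -0.611 3.296
vertex 1.917 -0.572 3.71
endloop
endfacet
facet normal 0.685 0.649 -0.332
outer loop
vertex 2.767 0.232 3.298
vertex 3.564 -0.611 3.296
vertex 2.406 -0.105 1.893
endloop
endfacet
facet normal -0.243 -0.226 -0.943
outer loop
vertex 3.203 -0.948 1.89
vertex 2.353 -1.752 2.302
vertex 2.406 -0.105 1.893
endloop
endfacet
facet normal 0.685 0.649 -0.331
outer loop
vertex 2.406 -0.105 1.893
vertex 3.564 -0.611 3.296
vertex 3.203 -0.948 1.89
endloop
endfacet
facet normal 0.687 -0.727 -0.002
outer loop
vertex 3.203 -0.948 1.89
vertex 2.714 -1.415 3.707
vertex 2.353 -1.752 2.302
endloop
endfacet
facet normal 0.687 -0.727 -0.002
outer loop
vertex 3.564 -0.611 3.296
vertex 2.714 -1.415 3.707
vertex 3.203 -0.948 1.89
endloop
endfacet
facet normal -0.041 0.973 0.228
outer loop
vertex -2.105 2.239 -1.247
vertex -2.718 2.076 -0.664
vertex -1.888 2.057 -0.433
endloop
endfacet
facet normal 0.614 0.790 0.013
outer loop
vertex -2.105 2.239 -1.247
vertex -1.888 2.057 -0.433
vertex -1.438 1.718 -1.085
endloop
endfacet
facet normal 0.561 0.518 -0.646
outer loop
vertex -2.105 2.239 -1.247
vertex -1.438 1.718 -1.085
vertex -1.99 1.526 -1.719
endloop
endfacet
facet normal -0.125 0.534 -0.836
outer loop
vertex -2.105 2.239 -1.247
vertex -1.99 1.526 -1.719
vertex -2.782 1.748 -1.459
endloop
endfacet
facet normal -0.498 0.815 -0.296
outer loop
vertex -2.105 2.239 -1.247
vertex -2.782 1.748 -1.459
vertex -2.718 2.076 -0.664
endloop
endfacet
facet normal 0.852 0.275 0.445
outer loop
vertex -1.438 1.718 -1.085
vertex -1.888 2.057 -0.433
vertex -1.638 1.232 -0.401
endloop
endfacet
facet normal -0.208 0.571 0.794
outer loop
vertex -1.888 2.057 -0.433
vertex -2.718 2.076 -0.664
vertex -2.43 1.454 -0.141
endloop
endfacet
facet normal -0.948 0.315 -0.054
outer loop
vertex -2.718 2.076 -0.664
vertex -2.782 1.748 -1.459
vertex -2.982 1.262 -0.775
endloop
endfacet
facet normal -0.344 -0.140 -0.928
outer loop
vertex -2.782 1.748 -1.459
vertex -1.99 1.526 -1.719
vertex -2.532 0.923 -1.427
endloop
endfacet
facet normal 0.768 -0.165 -0.619
outer loop
vertex -1.99 1.526 -1.719
vertex -1.438 1.718 -1.085
vertex -1.702 0.904 -1.196
endloop
endfacet
facet normal 0.125 -0.534 0.836
outer loop
vertex -2.315 0.741 -0.613
vertex -1.638 1.232 -0.401
vertex -2.43 1.454 -0.141
endloop
endfacet
facet normal -0.561 -0.518 0.646
outer loop
vertex -2.315 0.741 -0.613
vertex -2.43 1.454 -0.141
vertex -2.982 1.262 -0.775
endloop
endfacet
facet normal -0.614 -0.790 -0.013
outer loop
vertex -2.315 0.741 -0.613
vertex -2.982 1.262 -0.775
vertex -2.532 0.923 -1.427
endloop
endfacet
facet normal 0.041 -0.973 -0.228
outer loop
vertex -2.315 0.741 -0.613
vertex -2.532 0.923 -1.427
vertex -1.702 0.904 -1.196
endloop
endfacet
facet normal 0.498 -0.815 0.296
outer loop
vertex -2.315 0.741 -0.613
vertex -1.702 0.904 -1.196
vertex -1.638 1.232 -0.401
endloop
endfacet
facet normal 0.344 0.140 0.928
outer loop
vertex -2.43 1.454 -0.141
vertex -1.638 1.232 -0.401
vertex -1.888 2.057 -0.433
endloop
endfacet
facet normal -0.768 0.165 0.619
outer loop
vertex -2.982 1.262 -0.775
vertex -2.43 1.454 -0.141
vertex -2.718 2.076 -0.664
endloop
endfacet
facet normal -0.852 -0.275 -0.445
outer loop
vertex -2.532 0.923 -1.427
vertex -2.982 1.262 -0.775
vertex -2.782 1.748 -1.459
endloop
endfacet
facet normal 0.208 -0.571 -0.794
outer loop
vertex -1.702 0.904 -1.196
vertex -2.532 0.923 -1.427
vertex -1.99 1.526 -1.719
endloop
endfacet
facet normal 0.948 -0.315 0.054
outer loop
vertex -1.638 1.232 -0.401
vertex -1.702 0.904 -1.196
vertex -1.438 1.718 -1.085
endloop
endfacet

endsolid


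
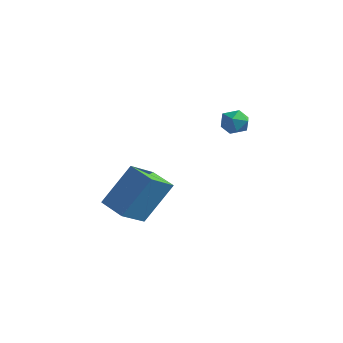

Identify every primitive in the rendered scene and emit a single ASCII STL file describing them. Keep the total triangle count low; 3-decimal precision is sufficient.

solid 
facet normal -0.140 0.712 0.688
outer loop
vertex 1.379 2.922 1.828
vertex 0.816 2.659 1.986
vertex 1.351 2.474 2.286
endloop
endfacet
facet normal 0.554 0.578 0.599
outer loop
vertex 1.379 2.922 1.828
vertex 1.351 2.474 2.286
vertex 1.827 2.463 1.856
endloop
endfacet
facet normal 0.716 0.693 -0.087
outer loop
vertex 1.379 2.922 1.828
vertex 1.827 2.463 1.856
vertex 1.585 2.642 1.289
endloop
endfacet
facet normal 0.119 0.899 -0.421
outer loop
vertex 1.379 2.922 1.828
vertex 1.585 2.642 1.289
vertex 0.96 2.763 1.37
endloop
endfacet
facet normal -0.409 0.911 0.058
outer loop
vertex 1.379 2.922 1.828
vertex 0.96 2.763 1.37
vertex 0.816 2.659 1.986
endloop
endfacet
facet normal 0.665 -0.114 0.739
outer loop
vertex 1.827 2.463 1.856
vertex 1.351 2.474 2.286
vertex 1.54 1.917 2.03
endloop
endfacet
facet normal -0.459 0.104 0.882
outer loop
vertex 1.351 2.474 2.286
vertex 0.816 2.659 1.986
vertex 0.915 2.038 2.111
endloop
endfacet
facet normal -0.894 0.426 -0.137
outer loop
vertex 0.816 2.659 1.986
vertex 0.96 2.763 1.37
vertex 0.673 2.217 1.544
endloop
endfacet
facet normal -0.040 0.406 -0.913
outer loop
vertex 0.96 2.763 1.37
vertex 1.585 2.642 1.289
vertex 1.149 2.206 1.114
endloop
endfacet
facet normal 0.925 0.073 -0.372
outer loop
vertex 1.585 2.642 1.289
vertex 1.827 2.463 1.856
vertex 1.684 2.021 1.414
endloop
endfacet
facet normal -0.119 -0.899 0.421
outer loop
vertex 1.121 1.758 1.572
vertex 1.54 1.917 2.03
vertex 0.915 2.038 2.111
endloop
endfacet
facet normal -0.716 -0.693 0.087
outer loop
vertex 1.121 1.758 1.572
vertex 0.915 2.038 2.111
vertex 0.673 2.217 1.544
endloop
endfacet
facet normal -0.554 -0.578 -0.599
outer loop
vertex 1.121 1.758 1.572
vertex 0.673 2.217 1.544
vertex 1.149 2.206 1.114
endloop
endfacet
facet normal 0.140 -0.712 -0.688
outer loop
vertex 1.121 1.758 1.572
vertex 1.149 2.206 1.114
vertex 1.684 2.021 1.414
endloop
endfacet
facet normal 0.409 -0.911 -0.058
outer loop
vertex 1.121 1.758 1.572
vertex 1.684 2.021 1.414
vertex 1.54 1.917 2.03
endloop
endfacet
facet normal 0.040 -0.406 0.913
outer loop
vertex 0.915 2.038 2.111
vertex 1.54 1.917 2.03
vertex 1.351 2.474 2.286
endloop
endfacet
facet normal -0.925 -0.073 0.372
outer loop
vertex 0.673 2.217 1.544
vertex 0.915 2.038 2.111
vertex 0.816 2.659 1.986
endloop
endfacet
facet normal -0.665 0.114 -0.739
outer loop
vertex 1.149 2.206 1.114
vertex 0.673 2.217 1.544
vertex 0.96 2.763 1.37
endloop
endfacet
facet normal 0.459 -0.104 -0.882
outer loop
vertex 1.684 2.021 1.414
vertex 1.149 2.206 1.114
vertex 1.585 2.642 1.289
endloop
endfacet
facet normal 0.894 -0.426 0.137
outer loop
vertex 1.54 1.917 2.03
vertex 1.684 2.021 1.414
vertex 1.827 2.463 1.856
endloop
endfacet
facet normal -0.966 0.054 0.253
outer loop
vertex -2.643 0.661 -1.195
vertex -2.754 1.908 -1.884
vertex -3.172 -0.378 -2.989
endloop
endfacet
facet normal 0.078 -0.872 0.482
outer loop
vertex -1.926 -0.448 -3.316
vertex -2.643 0.661 -1.195
vertex -3.172 -0.378 -2.989
endloop
endfacet
facet normal -0.966 0.054 0.253
outer loop
vertex -3.172 -0.378 -2.989
vertex -2.754 1.908 -1.884
vertex -3.283 0.869 -3.679
endloop
endfacet
facet normal -0.247 -0.486 -0.838
outer loop
vertex -3.283 0.869 -3.679
vertex -1.926 -0.448 -3.316
vertex -3.172 -0.378 -2.989
endloop
endfacet
facet normal 0.247 0.485 0.839
outer loop
vertex -2.643 0.661 -1.195
vertex -1.508 1.838 -2.211
vertex -2.754 1.908 -1.884
endloop
endfacet
facet normal 0.077 -0.873 0.482
outer loop
vertex -1.397 0.591 -1.521
vertex -2.643 0.661 -1.195
vertex -1.926 -0.448 -3.316
endloop
endfacet
facet normal 0.247 0.486 0.838
outer loop
vertex -1.397 0.591 -1.521
vertex -1.508 1.838 -2.211
vertex -2.643 0.661 -1.195
endloop
endfacet
facet normal -0.078 0.873 -0.482
outer loop
vertex -2.754 1.908 -1.884
vertex -1.508 1.838 -2.211
vertex -3.283 0.869 -3.679
endloop
endfacet
facet normal -0.247 -0.485 -0.839
outer loop
vertex -2.037 0.799 -4.005
vertex -1.926 -0.448 -3.316
vertex -3.283 0.869 -3.679
endloop
endfacet
facet normal -0.077 0.872 -0.483
outer loop
vertex -3.283 0.869 -3.679
vertex -1.508 1.838 -2.211
vertex -2.037 0.799 -4.005
endloop
endfacet
facet normal 0.966 -0.054 -0.253
outer loop
vertex -2.037 0.799 -4.005
vertex -1.397 0.591 -1.521
vertex -1.926 -0.448 -3.316
endloop
endfacet
facet normal 0.966 -0.054 -0.253
outer loop
vertex -1.508 1.838 -2.211
vertex -1.397 0.591 -1.521
vertex -2.037 0.799 -4.005
endloop
endfacet

endsolid


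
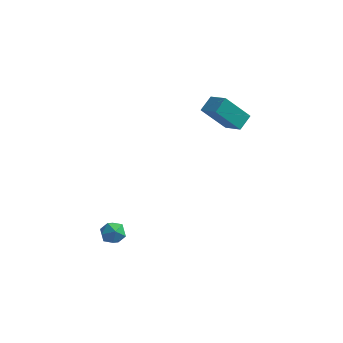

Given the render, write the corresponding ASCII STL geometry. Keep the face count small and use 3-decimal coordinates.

solid 
facet normal 0.243 -0.039 0.969
outer loop
vertex -0.764 -2.197 -1.929
vertex -1.388 -2.515 -1.785
vertex -0.814 -2.91 -1.945
endloop
endfacet
facet normal 0.826 -0.070 0.559
outer loop
vertex -0.764 -2.197 -1.929
vertex -0.814 -2.91 -1.945
vertex -0.443 -2.566 -2.45
endloop
endfacet
facet normal 0.842 0.517 0.153
outer loop
vertex -0.764 -2.197 -1.929
vertex -0.443 -2.566 -2.45
vertex -0.788 -1.959 -2.603
endloop
endfacet
facet normal 0.270 0.911 0.312
outer loop
vertex -0.764 -2.197 -1.929
vertex -0.788 -1.959 -2.603
vertex -1.372 -1.927 -2.192
endloop
endfacet
facet normal -0.101 0.568 0.817
outer loop
vertex -0.764 -2.197 -1.929
vertex -1.372 -1.927 -2.192
vertex -1.388 -2.515 -1.785
endloop
endfacet
facet normal 0.763 -0.634 0.128
outer loop
vertex -0.443 -2.566 -2.45
vertex -0.814 -2.91 -1.945
vertex -0.868 -3.113 -2.628
endloop
endfacet
facet normal -0.181 -0.584 0.792
outer loop
vertex -0.814 -2.91 -1.945
vertex -1.388 -2.515 -1.785
vertex -1.452 -3.081 -2.217
endloop
endfacet
facet normal -0.739 0.397 0.544
outer loop
vertex -1.388 -2.515 -1.785
vertex -1.372 -1.927 -2.192
vertex -1.797 -2.474 -2.37
endloop
endfacet
facet normal -0.139 0.952 -0.272
outer loop
vertex -1.372 -1.927 -2.192
vertex -0.788 -1.959 -2.603
vertex -1.426 -2.13 -2.875
endloop
endfacet
facet normal 0.788 0.315 -0.529
outer loop
vertex -0.788 -1.959 -2.603
vertex -0.443 -2.566 -2.45
vertex -0.852 -2.525 -3.035
endloop
endfacet
facet normal -0.270 -0.911 -0.312
outer loop
vertex -1.476 -2.843 -2.891
vertex -0.868 -3.113 -2.628
vertex -1.452 -3.081 -2.217
endloop
endfacet
facet normal -0.842 -0.517 -0.153
outer loop
vertex -1.476 -2.843 -2.891
vertex -1.452 -3.081 -2.217
vertex -1.797 -2.474 -2.37
endloop
endfacet
facet normal -0.826 0.070 -0.559
outer loop
vertex -1.476 -2.843 -2.891
vertex -1.797 -2.474 -2.37
vertex -1.426 -2.13 -2.875
endloop
endfacet
facet normal -0.243 0.039 -0.969
outer loop
vertex -1.476 -2.843 -2.891
vertex -1.426 -2.13 -2.875
vertex -0.852 -2.525 -3.035
endloop
endfacet
facet normal 0.101 -0.568 -0.817
outer loop
vertex -1.476 -2.843 -2.891
vertex -0.852 -2.525 -3.035
vertex -0.868 -3.113 -2.628
endloop
endfacet
facet normal 0.139 -0.952 0.272
outer loop
vertex -1.452 -3.081 -2.217
vertex -0.868 -3.113 -2.628
vertex -0.814 -2.91 -1.945
endloop
endfacet
facet normal -0.788 -0.315 0.529
outer loop
vertex -1.797 -2.474 -2.37
vertex -1.452 -3.081 -2.217
vertex -1.388 -2.515 -1.785
endloop
endfacet
facet normal -0.763 0.634 -0.128
outer loop
vertex -1.426 -2.13 -2.875
vertex -1.797 -2.474 -2.37
vertex -1.372 -1.927 -2.192
endloop
endfacet
facet normal 0.181 0.584 -0.792
outer loop
vertex -0.852 -2.525 -3.035
vertex -1.426 -2.13 -2.875
vertex -0.788 -1.959 -2.603
endloop
endfacet
facet normal 0.739 -0.397 -0.544
outer loop
vertex -0.868 -3.113 -2.628
vertex -0.852 -2.525 -3.035
vertex -0.443 -2.566 -2.45
endloop
endfacet
facet normal -0.574 -0.326 0.751
outer loop
vertex 2.024 2.954 3.458
vertex 2.251 3.763 3.983
vertex 1.049 3.545 2.97
endloop
endfacet
facet normal -0.230 -0.817 -0.529
outer loop
vertex 2.129 4.157 1.557
vertex 2.024 2.954 3.458
vertex 1.049 3.545 2.97
endloop
endfacet
facet normal -0.574 -0.325 0.751
outer loop
vertex 1.049 3.545 2.97
vertex 2.251 3.763 3.983
vertex 1.277 4.354 3.494
endloop
endfacet
facet normal -0.786 0.477 -0.394
outer loop
vertex 1.277 4.354 3.494
vertex 2.129 4.157 1.557
vertex 1.049 3.545 2.97
endloop
endfacet
facet normal 0.786 -0.476 0.394
outer loop
vertex 2.024 2.954 3.458
vertex 3.331 4.375 2.57
vertex 2.251 3.763 3.983
endloop
endfacet
facet normal -0.230 -0.817 -0.529
outer loop
vertex 3.103 3.566 2.046
vertex 2.024 2.954 3.458
vertex 2.129 4.157 1.557
endloop
endfacet
facet normal 0.786 -0.477 0.394
outer loop
vertex 3.103 3.566 2.046
vertex 3.331 4.375 2.57
vertex 2.024 2.954 3.458
endloop
endfacet
facet normal 0.230 0.817 0.529
outer loop
vertex 2.251 3.763 3.983
vertex 3.331 4.375 2.57
vertex 1.277 4.354 3.494
endloop
endfacet
facet normal -0.786 0.476 -0.394
outer loop
vertex 2.356 4.966 2.082
vertex 2.129 4.157 1.557
vertex 1.277 4.354 3.494
endloop
endfacet
facet normal 0.230 0.817 0.530
outer loop
vertex 1.277 4.354 3.494
vertex 3.331 4.375 2.57
vertex 2.356 4.966 2.082
endloop
endfacet
facet normal 0.575 0.326 -0.751
outer loop
vertex 2.356 4.966 2.082
vertex 3.103 3.566 2.046
vertex 2.129 4.157 1.557
endloop
endfacet
facet normal 0.574 0.325 -0.752
outer loop
vertex 3.331 4.375 2.57
vertex 3.103 3.566 2.046
vertex 2.356 4.966 2.082
endloop
endfacet

endsolid


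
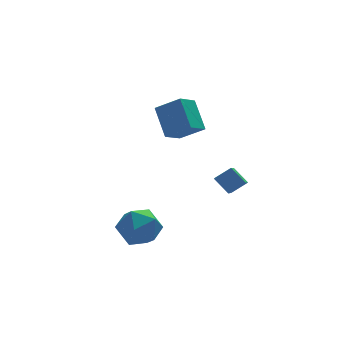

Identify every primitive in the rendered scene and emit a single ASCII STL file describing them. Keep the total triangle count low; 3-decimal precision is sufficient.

solid 
facet normal -0.444 0.604 0.662
outer loop
vertex 0.601 -2.222 -0.757
vertex 1.393 -2.234 -0.215
vertex 1.365 -0.478 -1.837
endloop
endfacet
facet normal -0.825 0.012 -0.565
outer loop
vertex 1.827 -1.106 -2.525
vertex 0.601 -2.222 -0.757
vertex 1.365 -0.478 -1.837
endloop
endfacet
facet normal -0.444 0.604 0.662
outer loop
vertex 1.365 -0.478 -1.837
vertex 1.393 -2.234 -0.215
vertex 2.158 -0.489 -1.295
endloop
endfacet
facet normal 0.348 0.797 -0.494
outer loop
vertex 2.158 -0.489 -1.295
vertex 1.827 -1.106 -2.525
vertex 1.365 -0.478 -1.837
endloop
endfacet
facet normal -0.349 -0.797 0.493
outer loop
vertex 0.601 -2.222 -0.757
vertex 1.855 -2.862 -0.903
vertex 1.393 -2.234 -0.215
endloop
endfacet
facet normal -0.825 0.012 -0.564
outer loop
vertex 1.062 -2.851 -1.445
vertex 0.601 -2.222 -0.757
vertex 1.827 -1.106 -2.525
endloop
endfacet
facet normal -0.349 -0.796 0.494
outer loop
vertex 1.062 -2.851 -1.445
vertex 1.855 -2.862 -0.903
vertex 0.601 -2.222 -0.757
endloop
endfacet
facet normal 0.825 -0.012 0.565
outer loop
vertex 1.393 -2.234 -0.215
vertex 1.855 -2.862 -0.903
vertex 2.158 -0.489 -1.295
endloop
endfacet
facet normal 0.350 0.796 -0.494
outer loop
vertex 2.619 -1.118 -1.983
vertex 1.827 -1.106 -2.525
vertex 2.158 -0.489 -1.295
endloop
endfacet
facet normal 0.825 -0.012 0.564
outer loop
vertex 2.158 -0.489 -1.295
vertex 1.855 -2.862 -0.903
vertex 2.619 -1.118 -1.983
endloop
endfacet
facet normal 0.444 -0.604 -0.662
outer loop
vertex 2.619 -1.118 -1.983
vertex 1.062 -2.851 -1.445
vertex 1.827 -1.106 -2.525
endloop
endfacet
facet normal 0.444 -0.604 -0.662
outer loop
vertex 1.855 -2.862 -0.903
vertex 1.062 -2.851 -1.445
vertex 2.619 -1.118 -1.983
endloop
endfacet
facet normal -0.678 0.489 -0.548
outer loop
vertex -1.065 1.158 2.297
vertex -0.178 1.764 1.74
vertex -0.978 -0.099 1.069
endloop
endfacet
facet normal -0.734 -0.500 0.460
outer loop
vertex -0.002 -0.804 1.86
vertex -1.065 1.158 2.297
vertex -0.978 -0.099 1.069
endloop
endfacet
facet normal -0.678 0.489 -0.549
outer loop
vertex -0.978 -0.099 1.069
vertex -0.178 1.764 1.74
vertex -0.091 0.506 0.512
endloop
endfacet
facet normal 0.049 -0.715 -0.698
outer loop
vertex -0.091 0.506 0.512
vertex -0.002 -0.804 1.86
vertex -0.978 -0.099 1.069
endloop
endfacet
facet normal -0.050 0.714 0.698
outer loop
vertex -1.065 1.158 2.297
vertex 0.798 1.059 2.531
vertex -0.178 1.764 1.74
endloop
endfacet
facet normal -0.734 -0.500 0.460
outer loop
vertex -0.089 0.454 3.088
vertex -1.065 1.158 2.297
vertex -0.002 -0.804 1.86
endloop
endfacet
facet normal -0.050 0.715 0.697
outer loop
vertex -0.089 0.454 3.088
vertex 0.798 1.059 2.531
vertex -1.065 1.158 2.297
endloop
endfacet
facet normal 0.734 0.500 -0.460
outer loop
vertex -0.178 1.764 1.74
vertex 0.798 1.059 2.531
vertex -0.091 0.506 0.512
endloop
endfacet
facet normal 0.050 -0.715 -0.698
outer loop
vertex 0.885 -0.198 1.303
vertex -0.002 -0.804 1.86
vertex -0.091 0.506 0.512
endloop
endfacet
facet normal 0.734 0.500 -0.460
outer loop
vertex -0.091 0.506 0.512
vertex 0.798 1.059 2.531
vertex 0.885 -0.198 1.303
endloop
endfacet
facet normal 0.678 -0.489 0.549
outer loop
vertex 0.885 -0.198 1.303
vertex -0.089 0.454 3.088
vertex -0.002 -0.804 1.86
endloop
endfacet
facet normal 0.678 -0.489 0.549
outer loop
vertex 0.798 1.059 2.531
vertex -0.089 0.454 3.088
vertex 0.885 -0.198 1.303
endloop
endfacet
facet normal -0.688 0.428 0.586
outer loop
vertex -3.184 -1.042 -3.043
vertex -3.885 -1.948 -3.205
vertex -3.135 -1.947 -2.325
endloop
endfacet
facet normal -0.030 0.620 0.784
outer loop
vertex -3.184 -1.042 -3.043
vertex -3.135 -1.947 -2.325
vertex -2.159 -1.443 -2.687
endloop
endfacet
facet normal 0.287 0.931 0.224
outer loop
vertex -3.184 -1.042 -3.043
vertex -2.159 -1.443 -2.687
vertex -2.306 -1.132 -3.791
endloop
endfacet
facet normal -0.177 0.931 -0.319
outer loop
vertex -3.184 -1.042 -3.043
vertex -2.306 -1.132 -3.791
vertex -3.373 -1.444 -4.111
endloop
endfacet
facet normal -0.779 0.620 -0.095
outer loop
vertex -3.184 -1.042 -3.043
vertex -3.373 -1.444 -4.111
vertex -3.885 -1.948 -3.205
endloop
endfacet
facet normal 0.335 0.028 0.942
outer loop
vertex -2.159 -1.443 -2.687
vertex -3.135 -1.947 -2.325
vertex -2.227 -2.596 -2.629
endloop
endfacet
facet normal -0.730 -0.283 0.622
outer loop
vertex -3.135 -1.947 -2.325
vertex -3.885 -1.948 -3.205
vertex -3.294 -2.908 -2.949
endloop
endfacet
facet normal -0.877 0.028 -0.480
outer loop
vertex -3.885 -1.948 -3.205
vertex -3.373 -1.444 -4.111
vertex -3.441 -2.597 -4.053
endloop
endfacet
facet normal 0.097 0.531 -0.842
outer loop
vertex -3.373 -1.444 -4.111
vertex -2.306 -1.132 -3.791
vertex -2.465 -2.093 -4.415
endloop
endfacet
facet normal 0.847 0.531 0.037
outer loop
vertex -2.306 -1.132 -3.791
vertex -2.159 -1.443 -2.687
vertex -1.715 -2.092 -3.535
endloop
endfacet
facet normal 0.177 -0.931 0.319
outer loop
vertex -2.416 -2.998 -3.697
vertex -2.227 -2.596 -2.629
vertex -3.294 -2.908 -2.949
endloop
endfacet
facet normal -0.287 -0.931 -0.224
outer loop
vertex -2.416 -2.998 -3.697
vertex -3.294 -2.908 -2.949
vertex -3.441 -2.597 -4.053
endloop
endfacet
facet normal 0.030 -0.620 -0.784
outer loop
vertex -2.416 -2.998 -3.697
vertex -3.441 -2.597 -4.053
vertex -2.465 -2.093 -4.415
endloop
endfacet
facet normal 0.688 -0.428 -0.586
outer loop
vertex -2.416 -2.998 -3.697
vertex -2.465 -2.093 -4.415
vertex -1.715 -2.092 -3.535
endloop
endfacet
facet normal 0.779 -0.620 0.095
outer loop
vertex -2.416 -2.998 -3.697
vertex -1.715 -2.092 -3.535
vertex -2.227 -2.596 -2.629
endloop
endfacet
facet normal -0.097 -0.531 0.842
outer loop
vertex -3.294 -2.908 -2.949
vertex -2.227 -2.596 -2.629
vertex -3.135 -1.947 -2.325
endloop
endfacet
facet normal -0.847 -0.531 -0.037
outer loop
vertex -3.441 -2.597 -4.053
vertex -3.294 -2.908 -2.949
vertex -3.885 -1.948 -3.205
endloop
endfacet
facet normal -0.335 -0.028 -0.942
outer loop
vertex -2.465 -2.093 -4.415
vertex -3.441 -2.597 -4.053
vertex -3.373 -1.444 -4.111
endloop
endfacet
facet normal 0.730 0.283 -0.622
outer loop
vertex -1.715 -2.092 -3.535
vertex -2.465 -2.093 -4.415
vertex -2.306 -1.132 -3.791
endloop
endfacet
facet normal 0.877 -0.028 0.480
outer loop
vertex -2.227 -2.596 -2.629
vertex -1.715 -2.092 -3.535
vertex -2.159 -1.443 -2.687
endloop
endfacet

endsolid


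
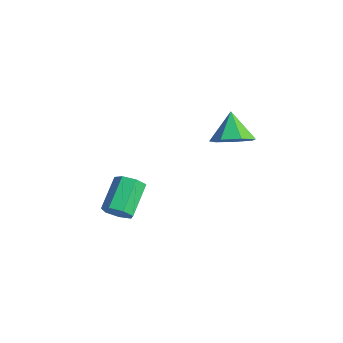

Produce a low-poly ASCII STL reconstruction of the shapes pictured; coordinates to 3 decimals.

solid 
facet normal 0.569 -0.259 -0.780
outer loop
vertex 0.655 1.905 -0.942
vertex -0.031 1.165 -1.197
vertex -0.003 2.158 -1.506
endloop
endfacet
facet normal 0.037 0.927 0.373
outer loop
vertex 0.655 1.905 -0.942
vertex -0.003 2.158 -1.506
vertex -0.929 1.575 0.037
endloop
endfacet
facet normal 0.568 -0.259 -0.781
outer loop
vertex -0.003 2.158 -1.506
vertex -0.031 1.165 -1.197
vertex -0.682 1.664 -1.836
endloop
endfacet
facet normal -0.576 0.817 -0.037
outer loop
vertex -0.003 2.158 -1.506
vertex -0.682 1.664 -1.836
vertex -0.929 1.575 0.037
endloop
endfacet
facet normal 0.569 -0.258 -0.781
outer loop
vertex -0.682 1.664 -1.836
vertex -0.031 1.165 -1.197
vertex -0.87 0.794 -1.685
endloop
endfacet
facet normal -0.975 0.190 -0.119
outer loop
vertex -0.682 1.664 -1.836
vertex -0.87 0.794 -1.685
vertex -0.929 1.575 0.037
endloop
endfacet
facet normal 0.569 -0.260 -0.780
outer loop
vertex -0.87 0.794 -1.685
vertex -0.031 1.165 -1.197
vertex -0.427 0.204 -1.166
endloop
endfacet
facet normal -0.858 -0.479 0.188
outer loop
vertex -0.87 0.794 -1.685
vertex -0.427 0.204 -1.166
vertex -0.929 1.575 0.037
endloop
endfacet
facet normal 0.569 -0.260 -0.781
outer loop
vertex -0.427 0.204 -1.166
vertex -0.031 1.165 -1.197
vertex 0.315 0.338 -0.67
endloop
endfacet
facet normal -0.313 -0.689 0.654
outer loop
vertex -0.427 0.204 -1.166
vertex 0.315 0.338 -0.67
vertex -0.929 1.575 0.037
endloop
endfacet
facet normal 0.569 -0.259 -0.780
outer loop
vertex 0.315 0.338 -0.67
vertex -0.031 1.165 -1.197
vertex 0.797 1.095 -0.57
endloop
endfacet
facet normal 0.248 -0.280 0.927
outer loop
vertex 0.315 0.338 -0.67
vertex 0.797 1.095 -0.57
vertex -0.929 1.575 0.037
endloop
endfacet
facet normal 0.569 -0.259 -0.780
outer loop
vertex 0.797 1.095 -0.57
vertex -0.031 1.165 -1.197
vertex 0.655 1.905 -0.942
endloop
endfacet
facet normal 0.404 0.439 0.802
outer loop
vertex 0.797 1.095 -0.57
vertex 0.655 1.905 -0.942
vertex -0.929 1.575 0.037
endloop
endfacet
facet normal 0.506 -0.628 -0.592
outer loop
vertex 0.554 -4.552 -3.448
vertex -0.005 -4.545 -3.933
vertex 0.585 -4.099 -3.902
endloop
endfacet
facet normal 0.861 0.329 0.387
outer loop
vertex 0.554 -4.552 -3.448
vertex 0.585 -4.099 -3.902
vertex -0.356 -3.423 -2.382
endloop
endfacet
facet normal 0.861 0.328 0.387
outer loop
vertex -0.356 -3.423 -2.382
vertex 0.585 -4.099 -3.902
vertex -0.325 -2.97 -2.835
endloop
endfacet
facet normal -0.505 0.627 0.593
outer loop
vertex -0.356 -3.423 -2.382
vertex -0.325 -2.97 -2.835
vertex -0.915 -3.415 -2.867
endloop
endfacet
facet normal 0.505 -0.627 -0.593
outer loop
vertex 0.585 -4.099 -3.902
vertex -0.005 -4.545 -3.933
vertex 0.172 -3.981 -4.379
endloop
endfacet
facet normal 0.575 0.757 -0.311
outer loop
vertex 0.585 -4.099 -3.902
vertex 0.172 -3.981 -4.379
vertex -0.325 -2.97 -2.835
endloop
endfacet
facet normal 0.575 0.757 -0.310
outer loop
vertex -0.325 -2.97 -2.835
vertex 0.172 -3.981 -4.379
vertex -0.738 -2.852 -3.313
endloop
endfacet
facet normal -0.506 0.628 0.592
outer loop
vertex -0.325 -2.97 -2.835
vertex -0.738 -2.852 -3.313
vertex -0.915 -3.415 -2.867
endloop
endfacet
facet normal 0.506 -0.627 -0.592
outer loop
vertex 0.172 -3.981 -4.379
vertex -0.005 -4.545 -3.933
vertex -0.374 -4.288 -4.521
endloop
endfacet
facet normal -0.144 0.615 -0.775
outer loop
vertex 0.172 -3.981 -4.379
vertex -0.374 -4.288 -4.521
vertex -0.738 -2.852 -3.313
endloop
endfacet
facet normal -0.145 0.615 -0.775
outer loop
vertex -0.738 -2.852 -3.313
vertex -0.374 -4.288 -4.521
vertex -1.284 -3.158 -3.454
endloop
endfacet
facet normal -0.505 0.628 0.592
outer loop
vertex -0.738 -2.852 -3.313
vertex -1.284 -3.158 -3.454
vertex -0.915 -3.415 -2.867
endloop
endfacet
facet normal 0.506 -0.627 -0.592
outer loop
vertex -0.374 -4.288 -4.521
vertex -0.005 -4.545 -3.933
vertex -0.642 -4.788 -4.22
endloop
endfacet
facet normal -0.755 0.010 -0.655
outer loop
vertex -0.374 -4.288 -4.521
vertex -0.642 -4.788 -4.22
vertex -1.284 -3.158 -3.454
endloop
endfacet
facet normal -0.755 0.011 -0.656
outer loop
vertex -1.284 -3.158 -3.454
vertex -0.642 -4.788 -4.22
vertex -1.552 -3.658 -3.154
endloop
endfacet
facet normal -0.506 0.627 0.593
outer loop
vertex -1.284 -3.158 -3.454
vertex -1.552 -3.658 -3.154
vertex -0.915 -3.415 -2.867
endloop
endfacet
facet normal 0.506 -0.628 -0.591
outer loop
vertex -0.642 -4.788 -4.22
vertex -0.005 -4.545 -3.933
vertex -0.431 -5.105 -3.703
endloop
endfacet
facet normal -0.798 -0.602 -0.043
outer loop
vertex -0.642 -4.788 -4.22
vertex -0.431 -5.105 -3.703
vertex -1.552 -3.658 -3.154
endloop
endfacet
facet normal -0.798 -0.602 -0.043
outer loop
vertex -1.552 -3.658 -3.154
vertex -0.431 -5.105 -3.703
vertex -1.341 -3.975 -2.637
endloop
endfacet
facet normal -0.506 0.628 0.591
outer loop
vertex -1.552 -3.658 -3.154
vertex -1.341 -3.975 -2.637
vertex -0.915 -3.415 -2.867
endloop
endfacet
facet normal 0.505 -0.628 -0.593
outer loop
vertex -0.431 -5.105 -3.703
vertex -0.005 -4.545 -3.933
vertex 0.102 -5.0 -3.36
endloop
endfacet
facet normal -0.238 -0.761 0.603
outer loop
vertex -0.431 -5.105 -3.703
vertex 0.102 -5.0 -3.36
vertex -1.341 -3.975 -2.637
endloop
endfacet
facet normal -0.240 -0.762 0.602
outer loop
vertex -1.341 -3.975 -2.637
vertex 0.102 -5.0 -3.36
vertex -0.808 -3.871 -2.293
endloop
endfacet
facet normal -0.505 0.628 0.593
outer loop
vertex -1.341 -3.975 -2.637
vertex -0.808 -3.871 -2.293
vertex -0.915 -3.415 -2.867
endloop
endfacet
facet normal 0.506 -0.627 -0.592
outer loop
vertex 0.102 -5.0 -3.36
vertex -0.005 -4.545 -3.933
vertex 0.554 -4.552 -3.448
endloop
endfacet
facet normal 0.499 -0.348 0.794
outer loop
vertex 0.102 -5.0 -3.36
vertex 0.554 -4.552 -3.448
vertex -0.808 -3.871 -2.293
endloop
endfacet
facet normal 0.500 -0.347 0.794
outer loop
vertex -0.808 -3.871 -2.293
vertex 0.554 -4.552 -3.448
vertex -0.356 -3.423 -2.382
endloop
endfacet
facet normal -0.505 0.627 0.593
outer loop
vertex -0.808 -3.871 -2.293
vertex -0.356 -3.423 -2.382
vertex -0.915 -3.415 -2.867
endloop
endfacet

endsolid
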